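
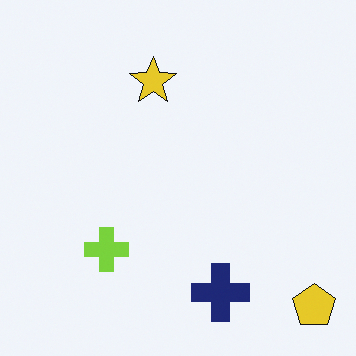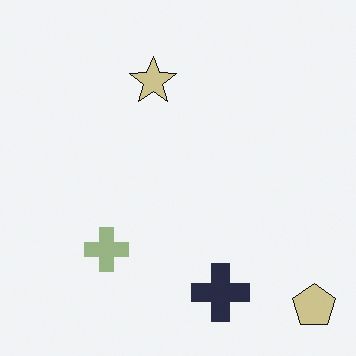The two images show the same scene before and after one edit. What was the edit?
Heavily desaturated.

All colors are more muted and greyish — a global saturation change.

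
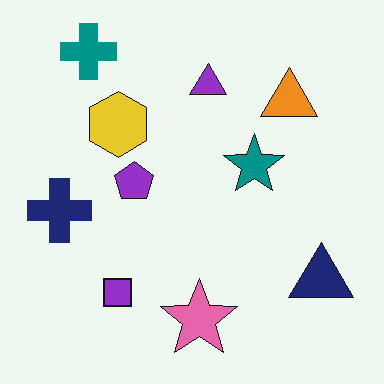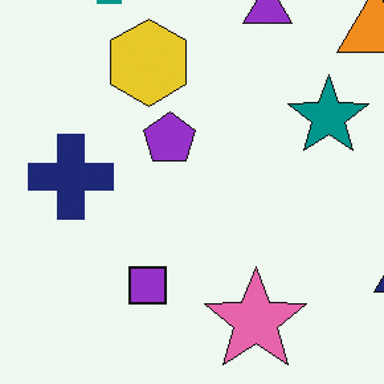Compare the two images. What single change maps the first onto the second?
It was cropped slightly and scaled back up.

The visible shapes are larger and the field of view is narrower; shapes near the original edges may be partly or wholly outside the frame — a crop-and-rescale.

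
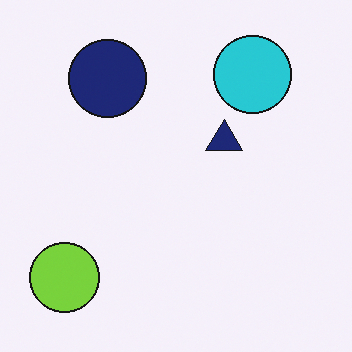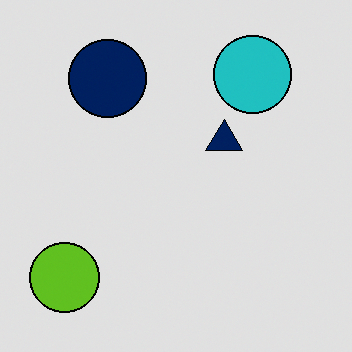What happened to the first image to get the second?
It was posterized to a reduced palette.

Each flat color has snapped to a coarser quantized level — most visibly, the near-white background has dropped to a flat grey.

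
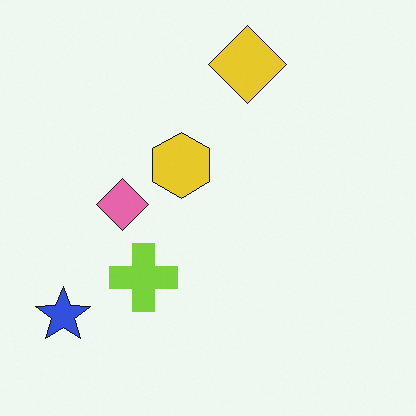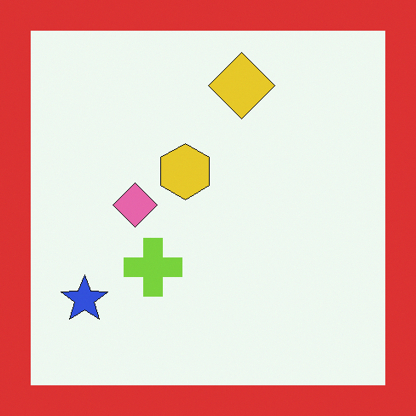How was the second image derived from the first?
The image was framed with a red border.

A solid red frame runs around the edge of the second image, with the content slightly shrunk inside it.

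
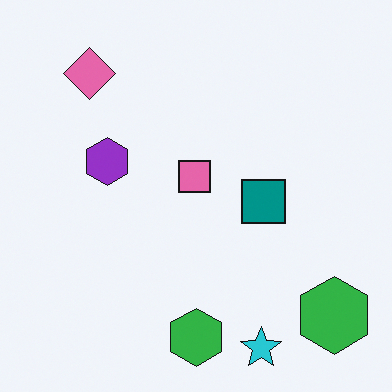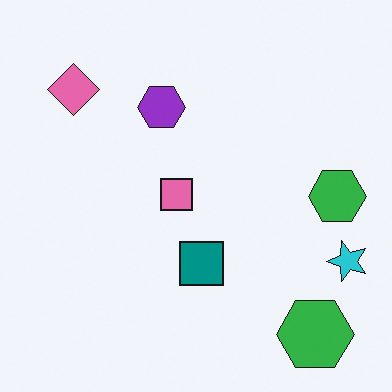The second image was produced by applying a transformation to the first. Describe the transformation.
It was transposed (reflected across the top-left ↔ bottom-right diagonal).

Shapes have swapped their row and column positions — what was in the top-right is now in the bottom-left — a diagonal reflection.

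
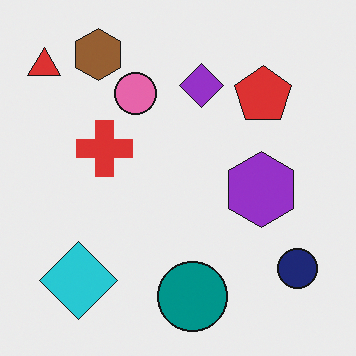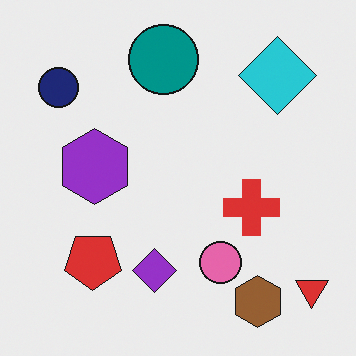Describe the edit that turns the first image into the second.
It was rotated 180°.

The red triangle sits in the top-left of the first image and the bottom-right of the second — consistent with a whole-image 180° rotation.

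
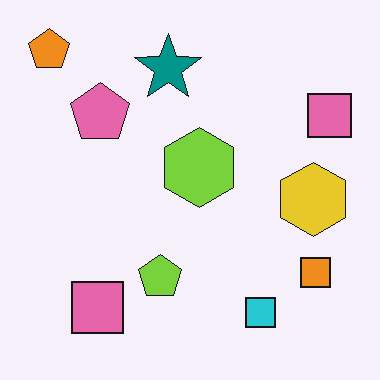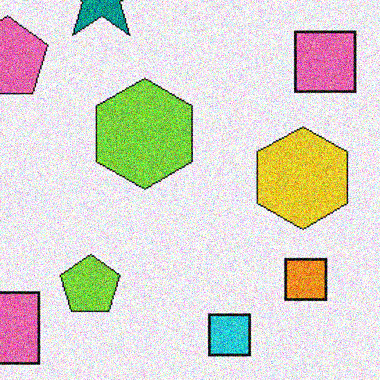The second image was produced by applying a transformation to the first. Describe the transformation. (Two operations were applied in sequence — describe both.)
The transformation is: cropped to a modestly smaller region and rescaled, then degraded with a thick layer of grain.

The visible shapes are larger and the field of view is narrower; shapes near the original edges may be partly or wholly outside the frame — a crop-and-rescale. Random speckle covers the whole image, including the flat background.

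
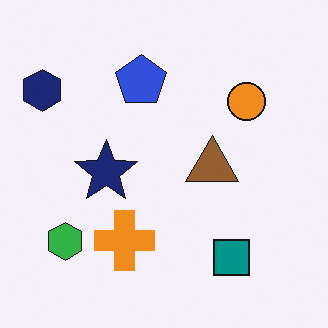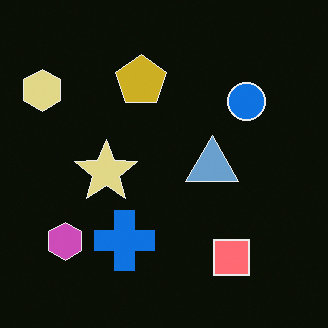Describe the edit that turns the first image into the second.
This is the original image color-inverted (negative).

The light background has become dark and every shape's color is its complement — a photographic negative.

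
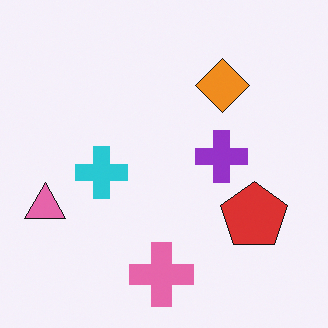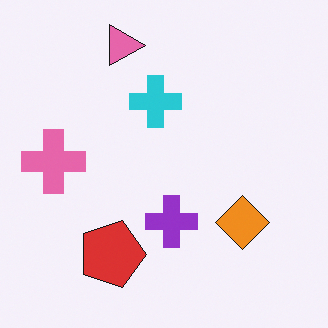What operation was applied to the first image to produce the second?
Rotated 90° clockwise.

The pink triangle sits in the left of the first image and the top of the second — consistent with a whole-image 90° clockwise rotation.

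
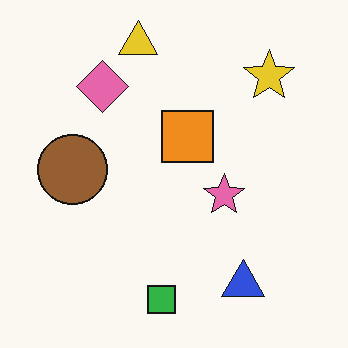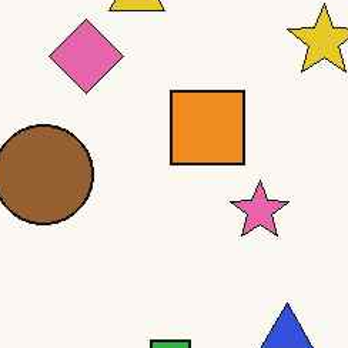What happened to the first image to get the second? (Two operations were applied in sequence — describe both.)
The image was given moderate JPEG compression, then cropped slightly and scaled back up.

Blocky 8×8 compression artifacts appear around shape edges and the flat background shows ringing — characteristic JPEG degradation. The visible shapes are larger and the field of view is narrower; shapes near the original edges may be partly or wholly outside the frame — a crop-and-rescale.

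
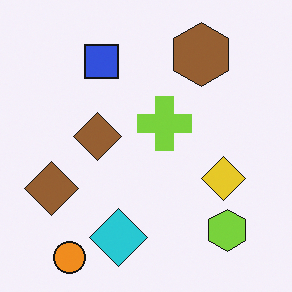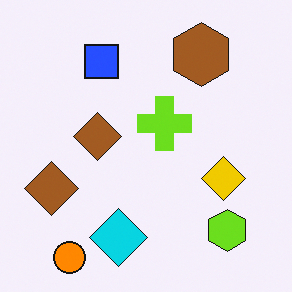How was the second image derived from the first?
The second image is the first slightly oversaturated.

All colors are more vivid — a global saturation change.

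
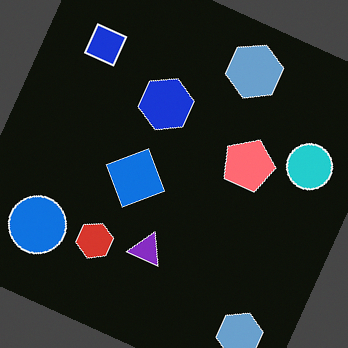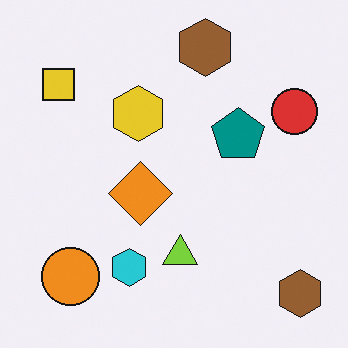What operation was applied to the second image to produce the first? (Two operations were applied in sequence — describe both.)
The first image is the second color-inverted (negative), then rotated clockwise by a moderate amount.

The light background has become dark and every shape's color is its complement — a photographic negative. Every shape is tilted by the same angle and the image corners show triangular fill wedges — a whole-image rotation by a non-right angle.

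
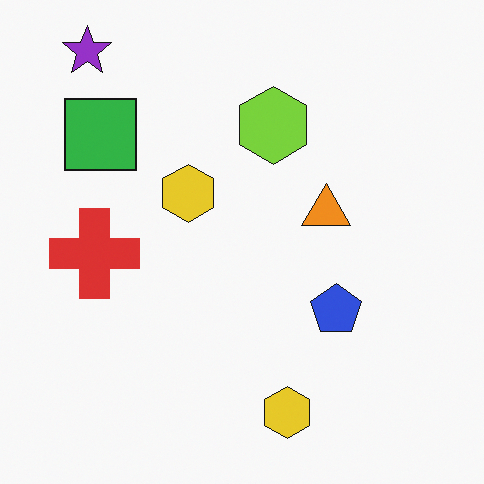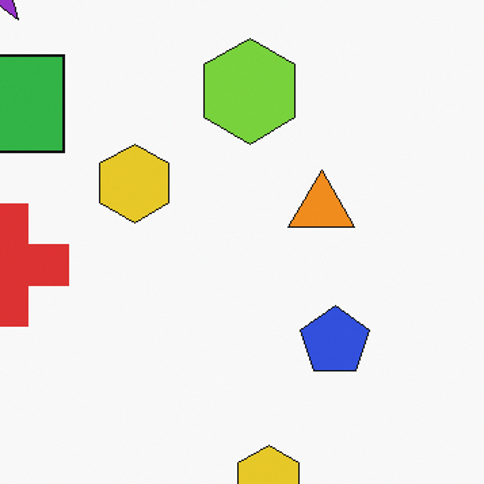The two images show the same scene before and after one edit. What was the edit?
Cropped slightly and scaled back up.

The visible shapes are larger and the field of view is narrower; shapes near the original edges may be partly or wholly outside the frame — a crop-and-rescale.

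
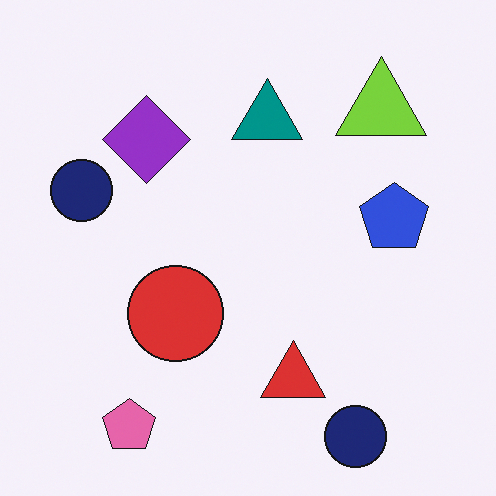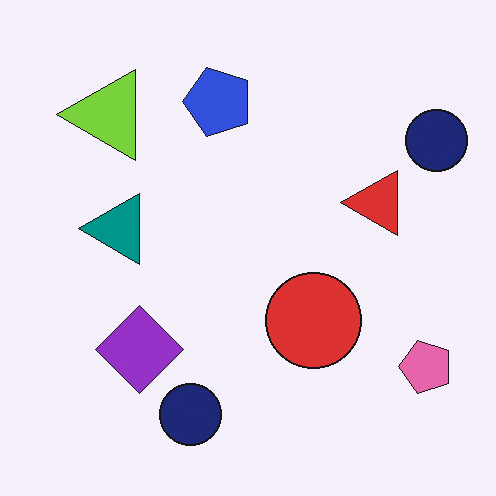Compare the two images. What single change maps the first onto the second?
The second image is the first rotated 90° counter-clockwise.

The pink pentagon sits in the bottom-left of the first image and the bottom-right of the second — consistent with a whole-image 90° counter-clockwise rotation.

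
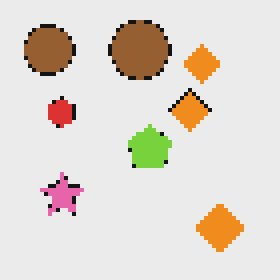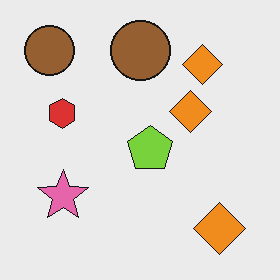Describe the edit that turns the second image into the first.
It was mildly pixelated.

Shapes are reduced to large square blocks; fine edges and outlines are lost — a downscale-then-upscale (mosaic) effect.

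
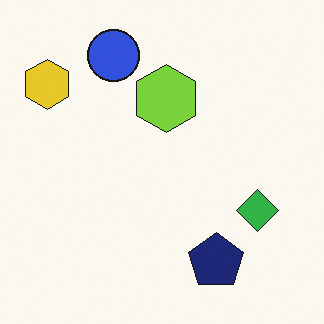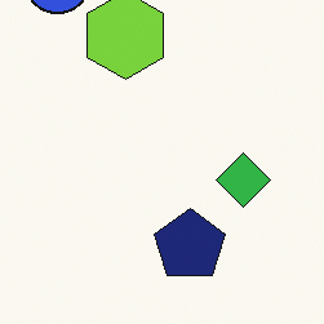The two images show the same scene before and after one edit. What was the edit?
The image was cropped to a modestly smaller region and rescaled.

The visible shapes are larger and the field of view is narrower; shapes near the original edges may be partly or wholly outside the frame — a crop-and-rescale.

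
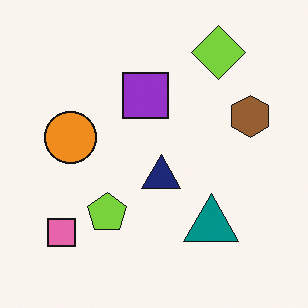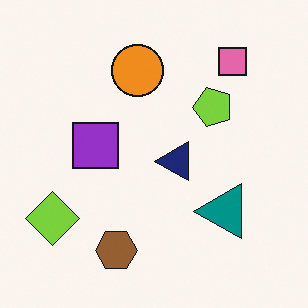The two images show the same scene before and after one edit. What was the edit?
The second image is the first transposed (reflected across the top-left ↔ bottom-right diagonal).

Shapes have swapped their row and column positions — what was in the top-right is now in the bottom-left — a diagonal reflection.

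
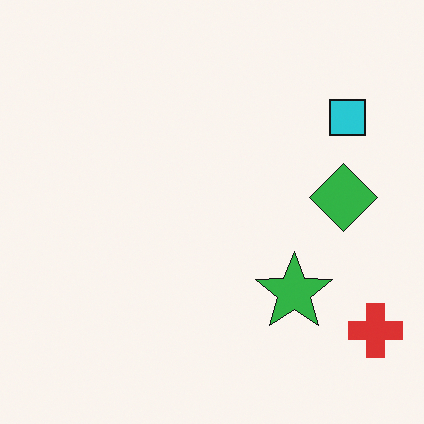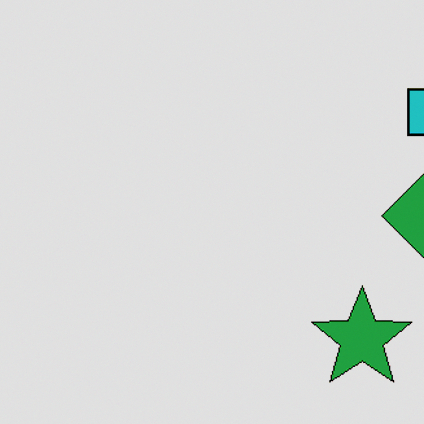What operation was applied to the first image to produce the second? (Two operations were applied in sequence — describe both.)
The image was cropped slightly and scaled back up, then moderately posterized.

The visible shapes are larger and the field of view is narrower; shapes near the original edges may be partly or wholly outside the frame — a crop-and-rescale. Each flat color has snapped to a coarser quantized level — most visibly, the near-white background has dropped to a flat grey.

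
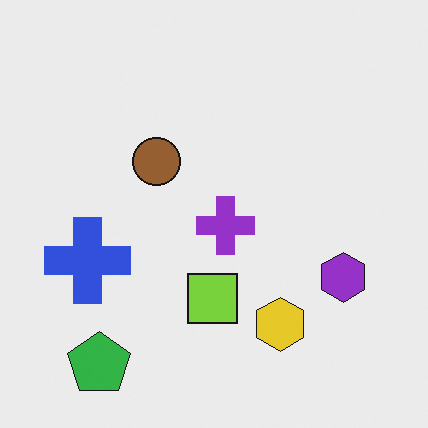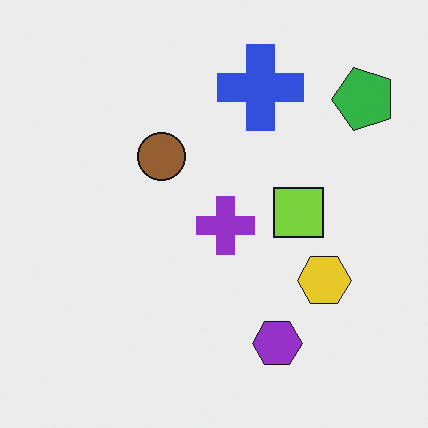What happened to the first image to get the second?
It was transposed (reflected across the top-left ↔ bottom-right diagonal).

Shapes have swapped their row and column positions — what was in the top-right is now in the bottom-left — a diagonal reflection.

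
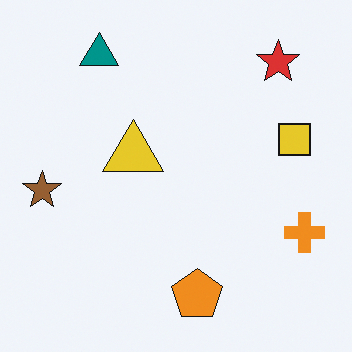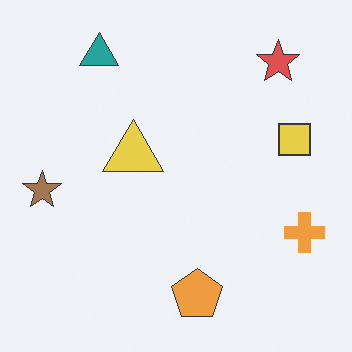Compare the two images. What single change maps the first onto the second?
The transformation is: given slightly reduced contrast.

Tones are pushed toward mid-grey across the whole image — a global contrast change.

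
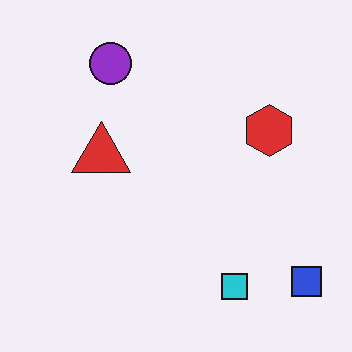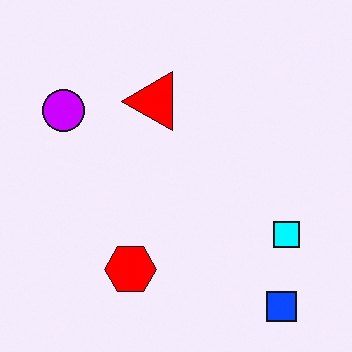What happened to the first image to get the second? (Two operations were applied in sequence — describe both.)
This is the original image heavily oversaturated, then transposed (reflected across the top-left ↔ bottom-right diagonal).

All colors are more vivid — a global saturation change. Shapes have swapped their row and column positions — what was in the top-right is now in the bottom-left — a diagonal reflection.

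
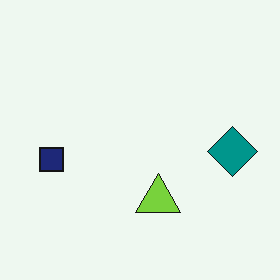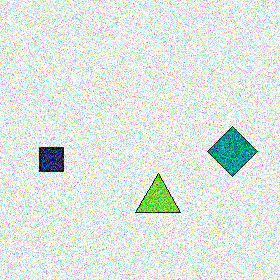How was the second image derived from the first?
The transformation is: degraded with strong gaussian noise.

Random speckle covers the whole image, including the flat background.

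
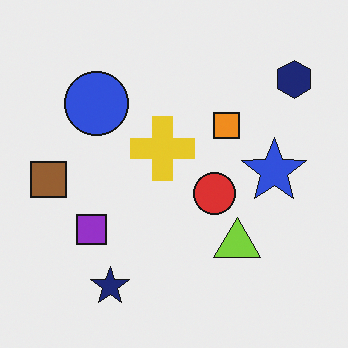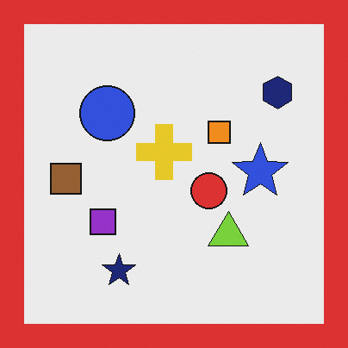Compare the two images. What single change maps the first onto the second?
The image was framed with a red border.

A solid red frame runs around the edge of the second image, with the content slightly shrunk inside it.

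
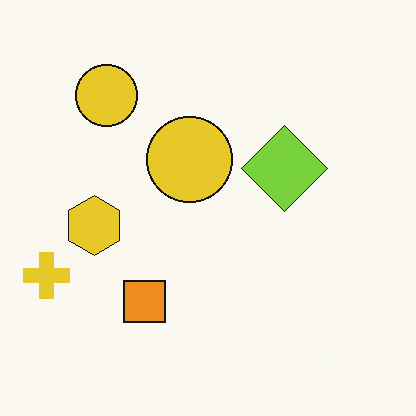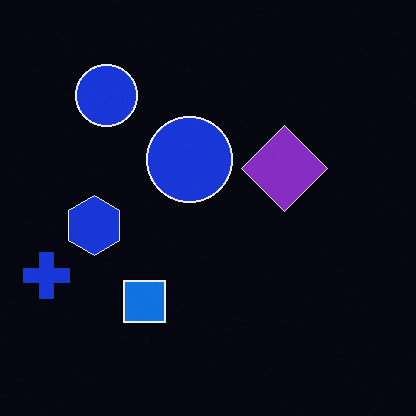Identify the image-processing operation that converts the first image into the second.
The transformation is: color-inverted (negative).

The light background has become dark and every shape's color is its complement — a photographic negative.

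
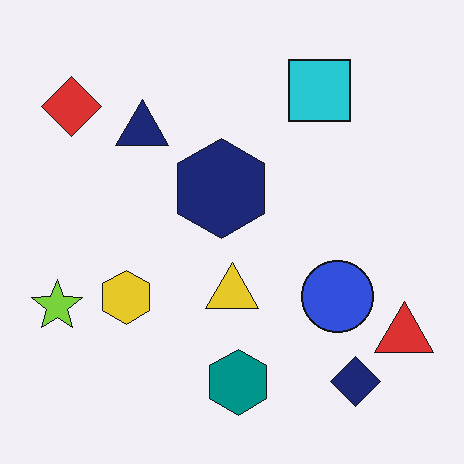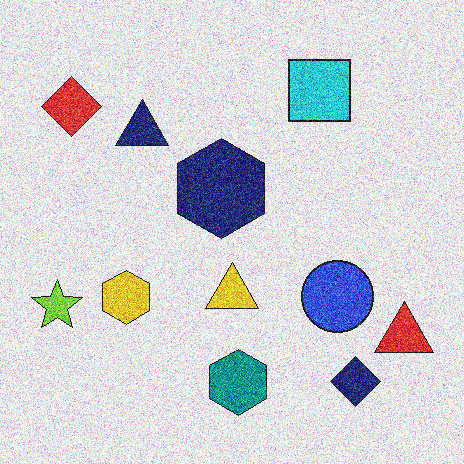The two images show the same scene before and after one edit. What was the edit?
It was degraded with a thick layer of grain.

Random speckle covers the whole image, including the flat background.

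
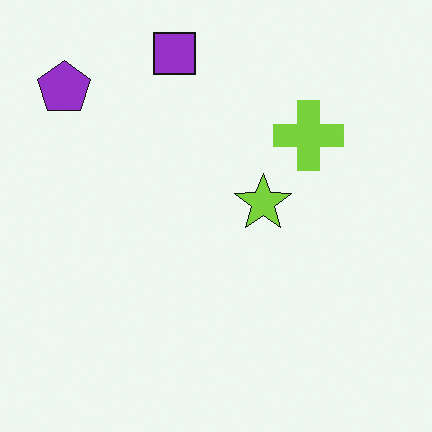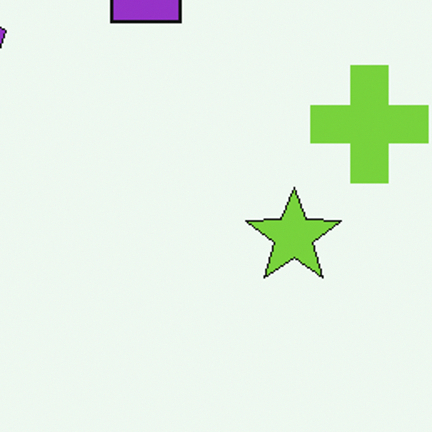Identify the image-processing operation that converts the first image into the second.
The image was cropped tightly and scaled back up.

The visible shapes are larger and the field of view is narrower; shapes near the original edges may be partly or wholly outside the frame — a crop-and-rescale.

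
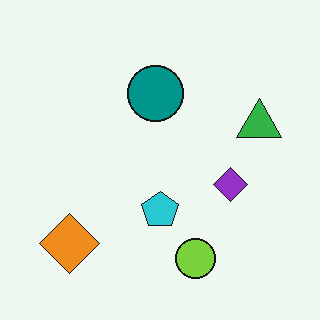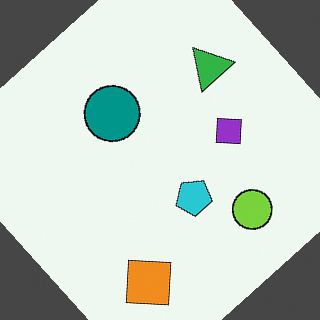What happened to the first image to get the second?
This is the original image rotated counter-clockwise by a large amount — several tens of degrees.

Every shape is tilted by the same angle and the image corners show triangular fill wedges — a whole-image rotation by a non-right angle.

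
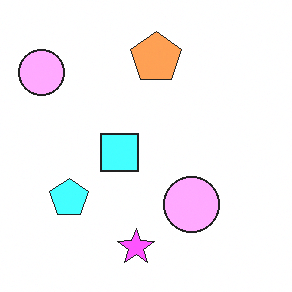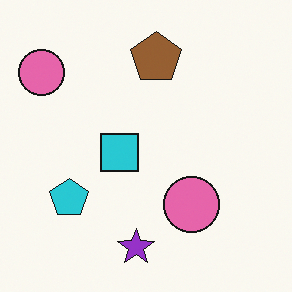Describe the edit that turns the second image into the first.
The image was substantially brightened.

Every pixel — background and shapes alike — is uniformly brightened.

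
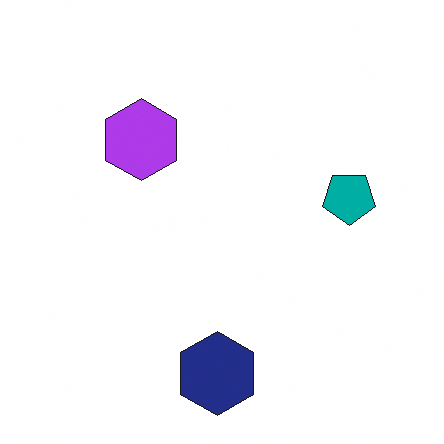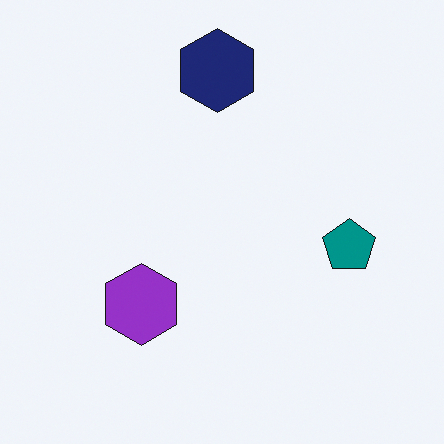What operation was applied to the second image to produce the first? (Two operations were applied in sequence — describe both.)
The image was brightened a little, then flipped vertically (top ↔ bottom).

Every pixel — background and shapes alike — is uniformly brightened. The navy hexagon is in the top of the second image and the bottom of the first — shapes on opposite sides of the horizontal midline have swapped in a mirror flip.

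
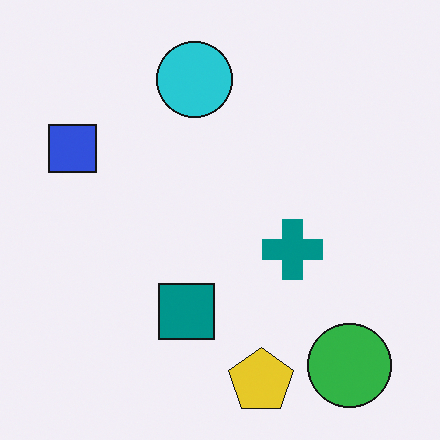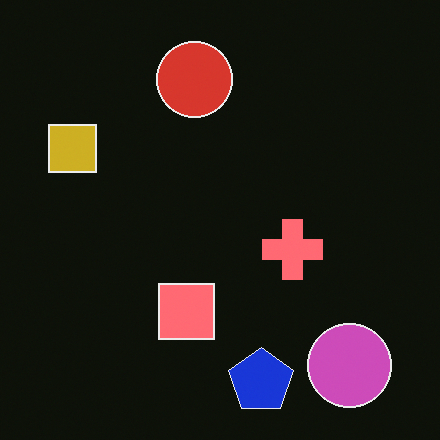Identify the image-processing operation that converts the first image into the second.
The transformation is: color-inverted (negative).

The light background has become dark and every shape's color is its complement — a photographic negative.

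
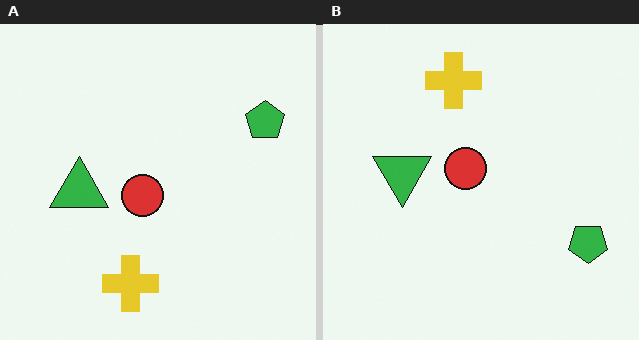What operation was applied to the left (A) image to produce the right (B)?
This is the original image flipped vertically (top ↔ bottom).

The yellow cross is in the bottom of the left (A) image and the top of the right (B) — shapes on opposite sides of the horizontal midline have swapped in a mirror flip.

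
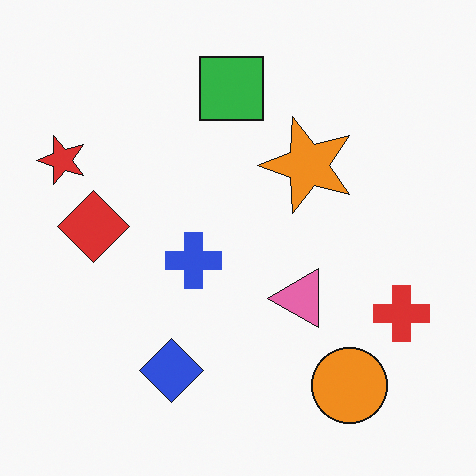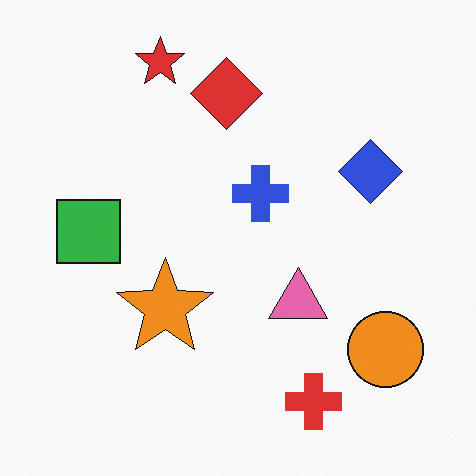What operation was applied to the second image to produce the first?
The transformation is: transposed (reflected across the top-left ↔ bottom-right diagonal).

Shapes have swapped their row and column positions — what was in the top-right is now in the bottom-left — a diagonal reflection.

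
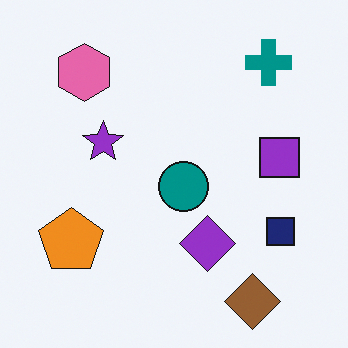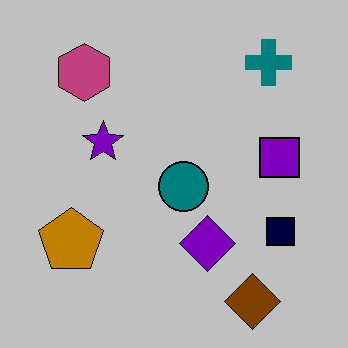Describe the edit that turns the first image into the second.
This is the original image aggressively posterized.

Each flat color has snapped to a coarser quantized level — most visibly, the near-white background has dropped to a flat grey.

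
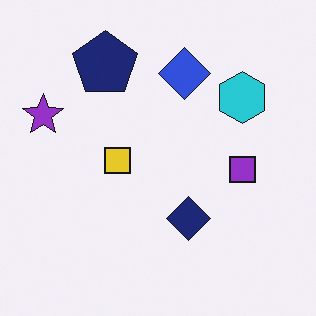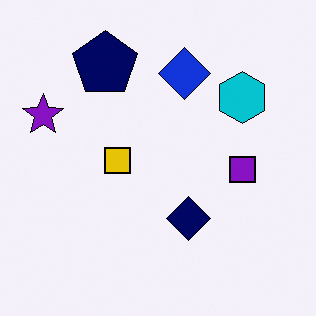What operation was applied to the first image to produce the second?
The transformation is: given slightly increased contrast.

Tones are pushed away from mid-grey across the whole image — a global contrast change.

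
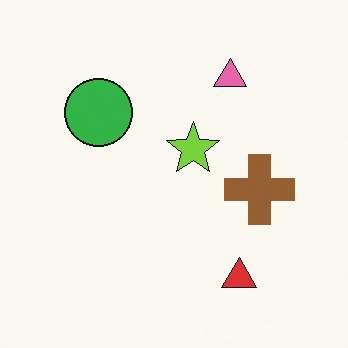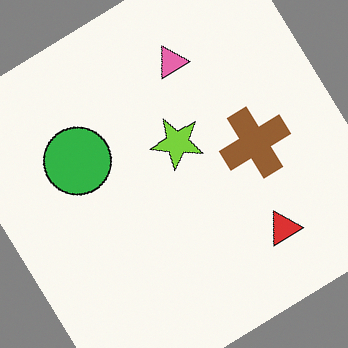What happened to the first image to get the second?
Rotated counter-clockwise by a large amount — several tens of degrees.

Every shape is tilted by the same angle and the image corners show triangular fill wedges — a whole-image rotation by a non-right angle.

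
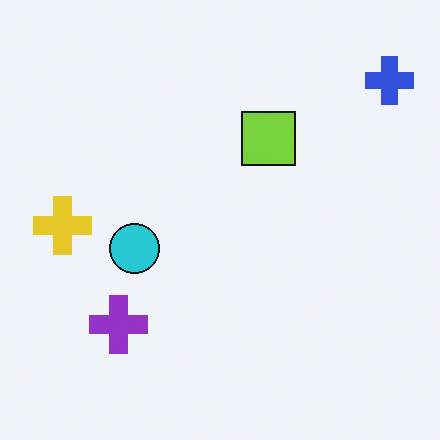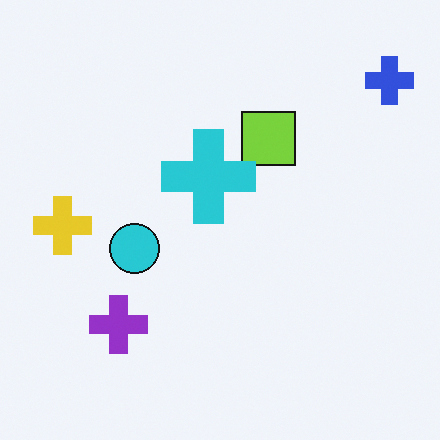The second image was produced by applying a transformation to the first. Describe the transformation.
Overlaid with an additional cyan cross.

A cyan cross appears in the second image that is absent from the first.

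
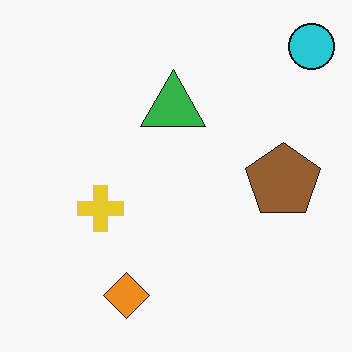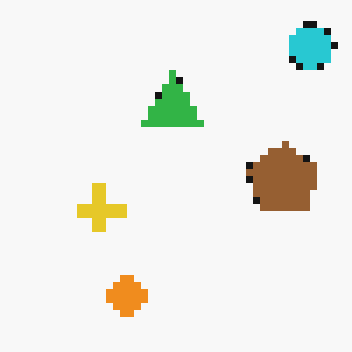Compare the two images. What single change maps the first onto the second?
The image was moderately pixelated.

Shapes are reduced to large square blocks; fine edges and outlines are lost — a downscale-then-upscale (mosaic) effect.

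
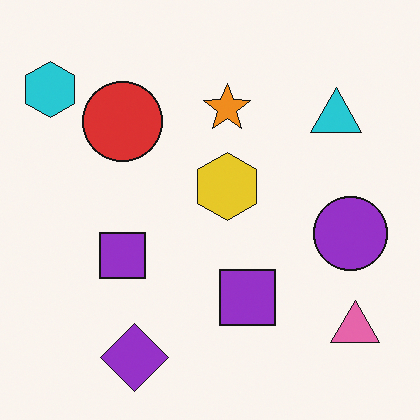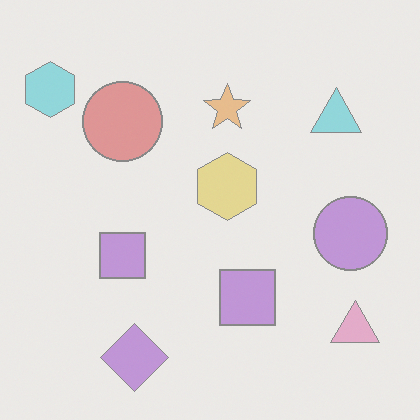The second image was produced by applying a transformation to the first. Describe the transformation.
The image was washed out (contrast reduced).

Tones are pushed toward mid-grey across the whole image — a global contrast change.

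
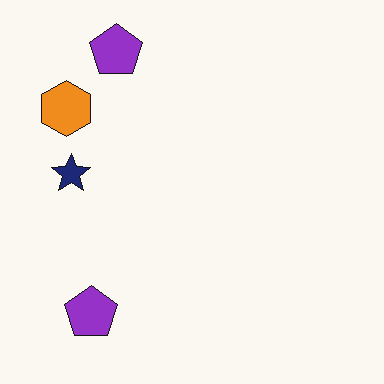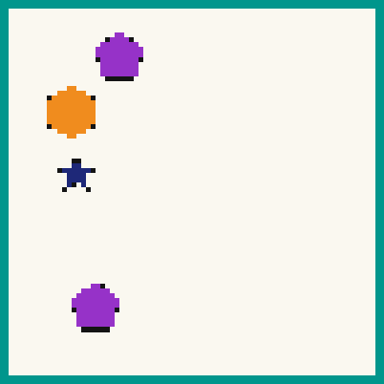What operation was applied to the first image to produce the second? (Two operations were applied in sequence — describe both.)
This is the original image mildly pixelated, then framed with a teal border.

Shapes are reduced to large square blocks; fine edges and outlines are lost — a downscale-then-upscale (mosaic) effect. A solid teal frame runs around the edge of the second image, with the content slightly shrunk inside it.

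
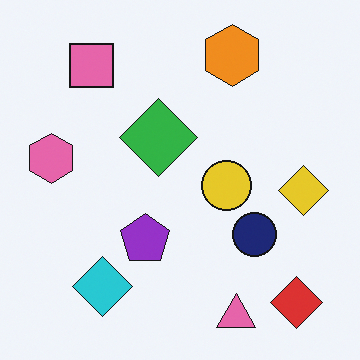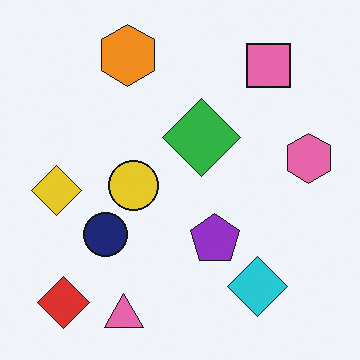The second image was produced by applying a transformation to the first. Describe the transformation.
The image was flipped horizontally (left ↔ right).

The pink hexagon is in the left of the first image and the right of the second — shapes on opposite sides of the vertical midline have swapped in a mirror flip.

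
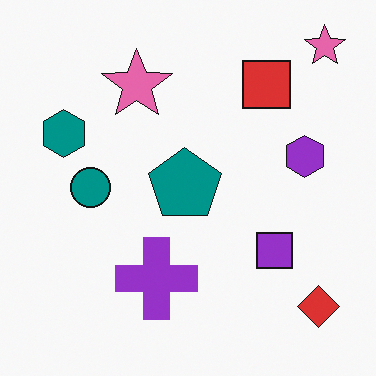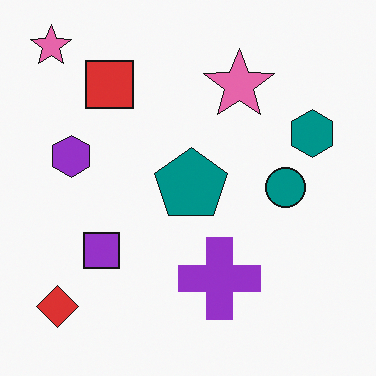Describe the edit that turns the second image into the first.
The transformation is: flipped horizontally (left ↔ right).

The red diamond is in the bottom-left of the second image and the bottom-right of the first — shapes on opposite sides of the vertical midline have swapped in a mirror flip.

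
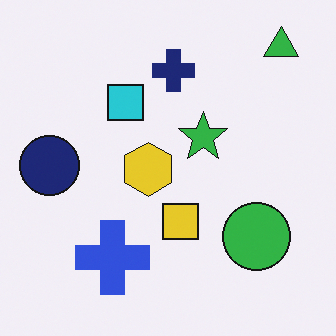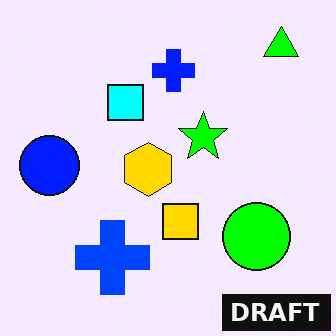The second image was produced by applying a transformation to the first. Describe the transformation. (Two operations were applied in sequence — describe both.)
The image was made much more vivid (saturation change), then watermarked with the text "DRAFT" in the lower-right corner.

All colors are more vivid — a global saturation change. A dark label reading "DRAFT" appears in the lower-right corner.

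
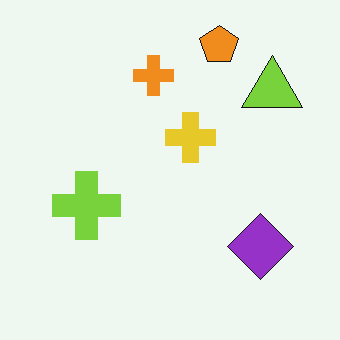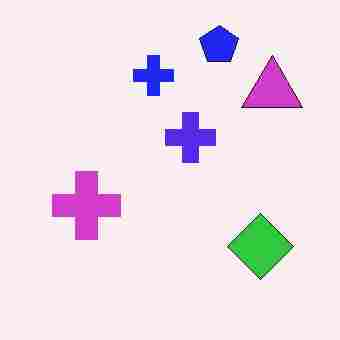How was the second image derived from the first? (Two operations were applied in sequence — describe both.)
This is the original image hue-shifted through roughly half the color wheel, then degraded with heavy JPEG compression.

Every shape's color has rotated by the same amount around the hue wheel — a uniform hue shift. Blocky 8×8 compression artifacts appear around shape edges and the flat background shows ringing — characteristic JPEG degradation.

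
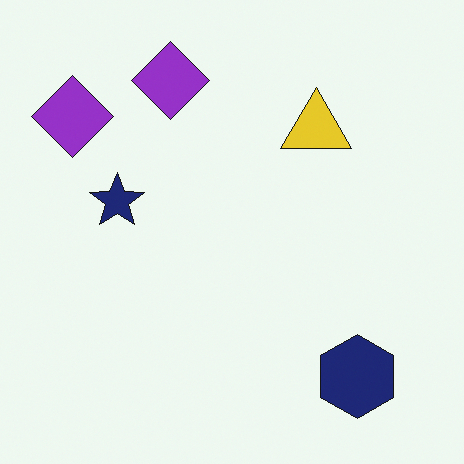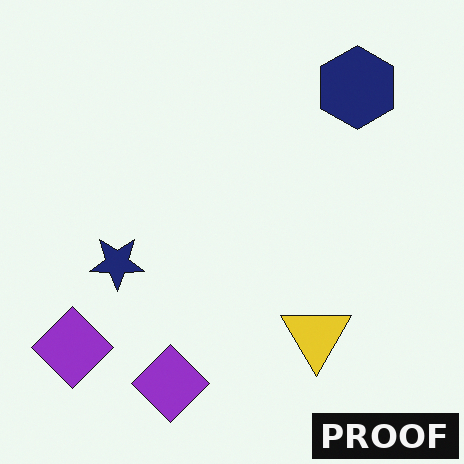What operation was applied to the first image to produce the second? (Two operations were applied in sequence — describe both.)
Flipped vertically (top ↔ bottom), then watermarked with the text "PROOF" in the lower-right corner.

The navy hexagon is in the bottom-right of the first image and the top-right of the second — shapes on opposite sides of the horizontal midline have swapped in a mirror flip. A dark label reading "PROOF" appears in the lower-right corner.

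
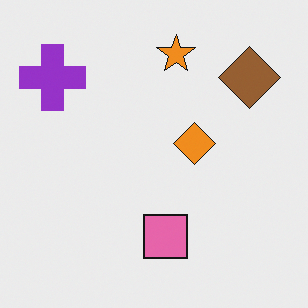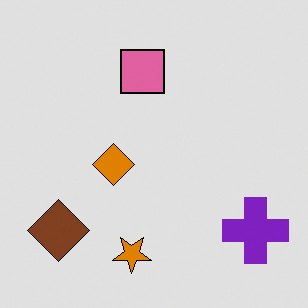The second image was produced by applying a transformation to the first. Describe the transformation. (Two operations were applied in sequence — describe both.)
The second image is the first rotated 180°, then moderately posterized.

The purple cross sits in the top-left of the first image and the bottom-right of the second — consistent with a whole-image 180° rotation. Each flat color has snapped to a coarser quantized level — most visibly, the near-white background has dropped to a flat grey.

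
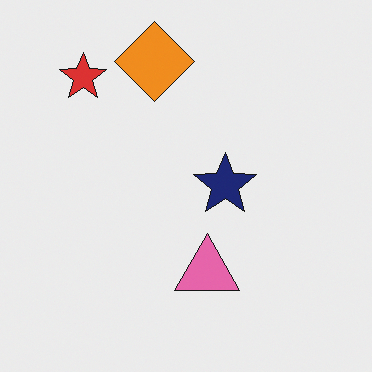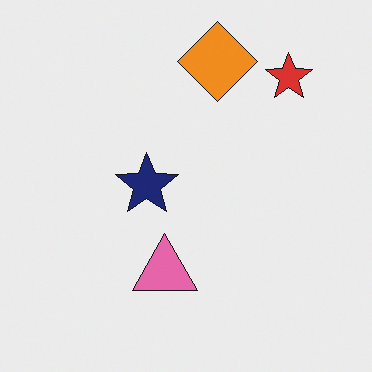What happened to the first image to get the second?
The second image is the first flipped horizontally (left ↔ right).

The red star is in the top-left of the first image and the top-right of the second — shapes on opposite sides of the vertical midline have swapped in a mirror flip.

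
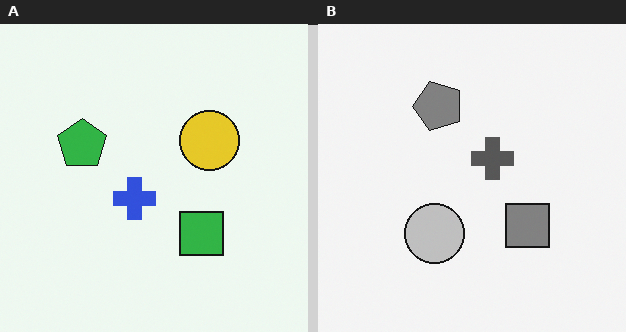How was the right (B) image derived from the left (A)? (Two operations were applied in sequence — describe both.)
The right (B) image is the left (A) converted to grayscale, then transposed (reflected across the top-left ↔ bottom-right diagonal).

All color is removed — every shape is now a shade of grey. Shapes have swapped their row and column positions — what was in the top-right is now in the bottom-left — a diagonal reflection.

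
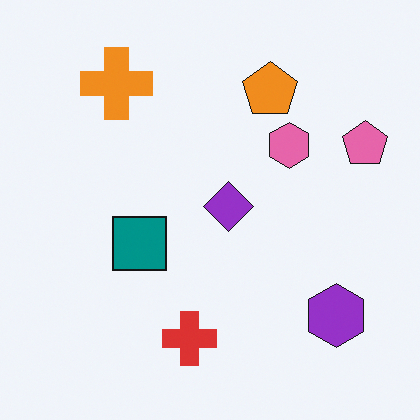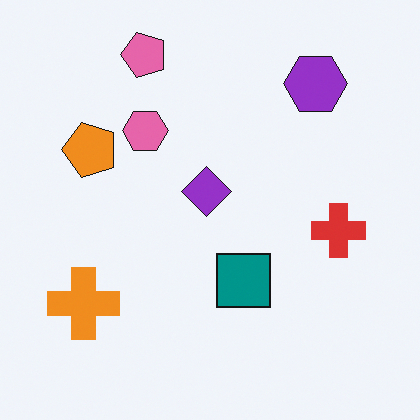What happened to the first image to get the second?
The second image is the first rotated 90° counter-clockwise.

The pink pentagon sits in the right of the first image and the top of the second — consistent with a whole-image 90° counter-clockwise rotation.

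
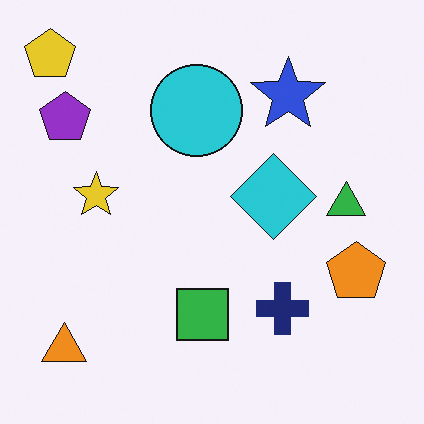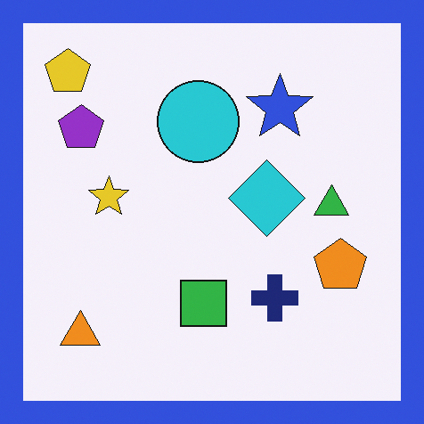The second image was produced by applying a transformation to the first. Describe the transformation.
Framed with a blue border.

A solid blue frame runs around the edge of the second image, with the content slightly shrunk inside it.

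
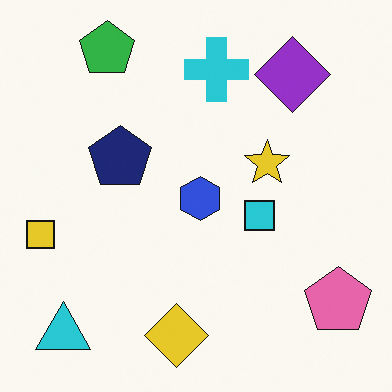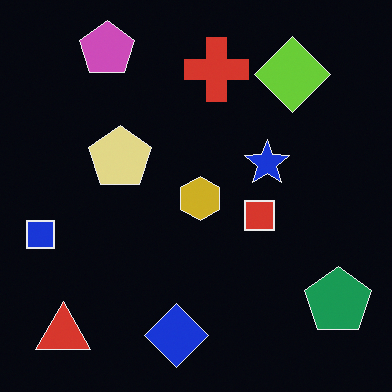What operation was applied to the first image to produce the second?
The second image is the first color-inverted (negative).

The light background has become dark and every shape's color is its complement — a photographic negative.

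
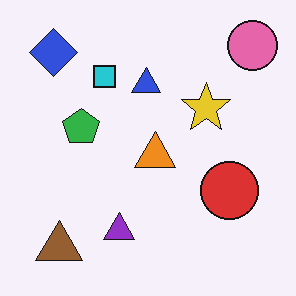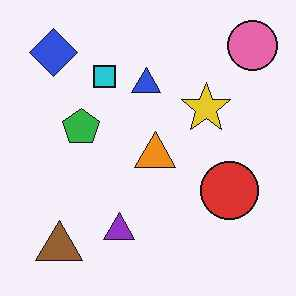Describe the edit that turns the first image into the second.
Given moderate JPEG compression.

Blocky 8×8 compression artifacts appear around shape edges and the flat background shows ringing — characteristic JPEG degradation.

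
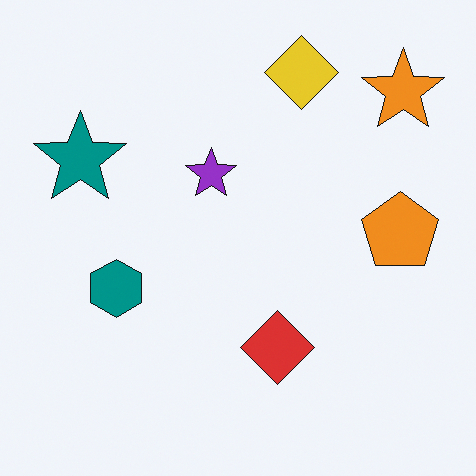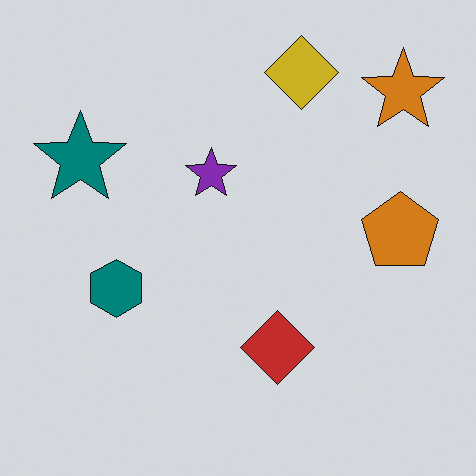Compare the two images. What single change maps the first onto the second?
This is the original image darkened a little.

Every pixel — background and shapes alike — is uniformly darkened.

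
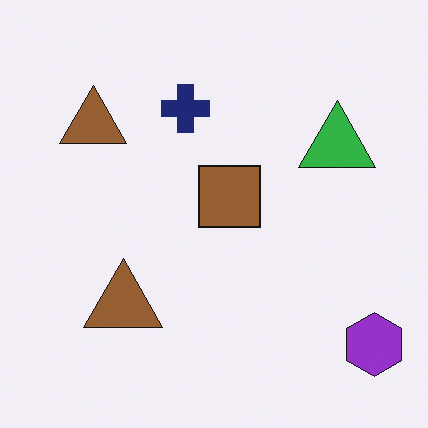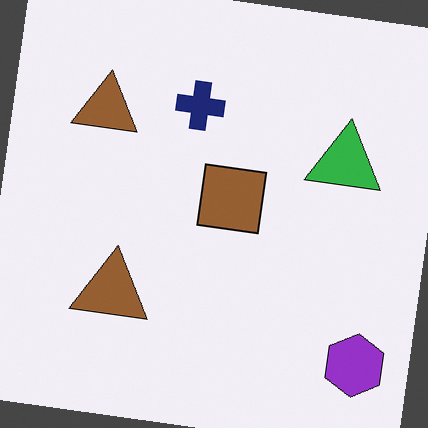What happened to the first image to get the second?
The transformation is: rotated clockwise by a few degrees.

Every shape is tilted by the same angle and the image corners show triangular fill wedges — a whole-image rotation by a non-right angle.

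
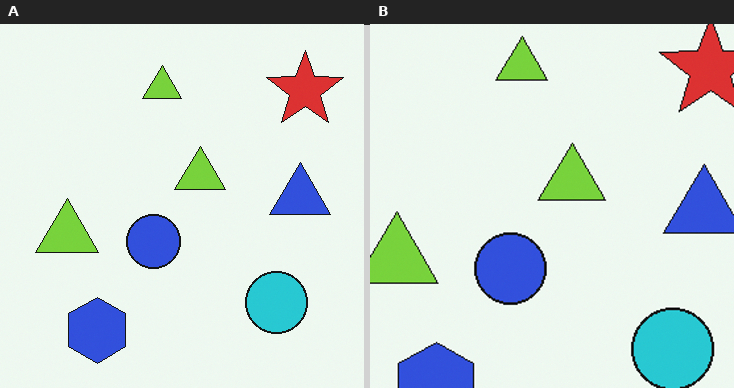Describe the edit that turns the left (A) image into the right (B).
It was cropped slightly and scaled back up.

The visible shapes are larger and the field of view is narrower; shapes near the original edges may be partly or wholly outside the frame — a crop-and-rescale.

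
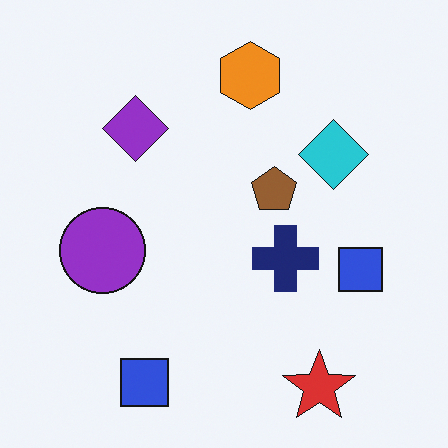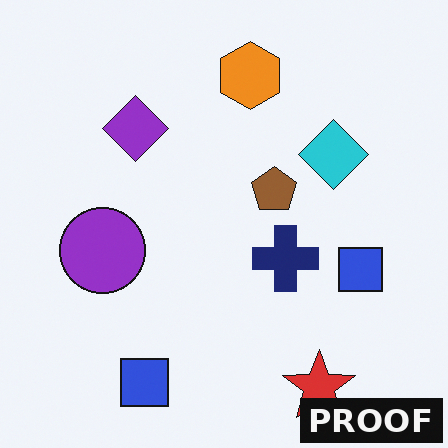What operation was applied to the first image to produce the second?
The transformation is: watermarked with the text "PROOF" in the lower-right corner.

A dark label reading "PROOF" appears in the lower-right corner.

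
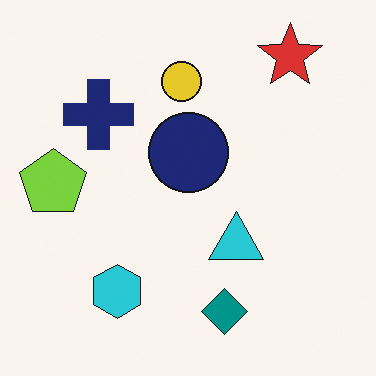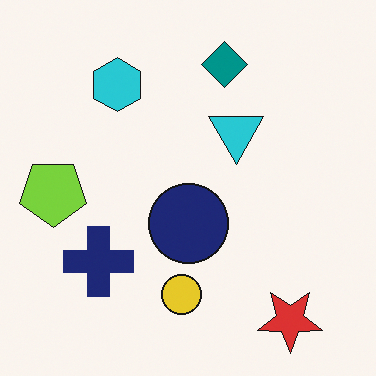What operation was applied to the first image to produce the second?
The second image is the first flipped vertically (top ↔ bottom).

The red star is in the top-right of the first image and the bottom-right of the second — shapes on opposite sides of the horizontal midline have swapped in a mirror flip.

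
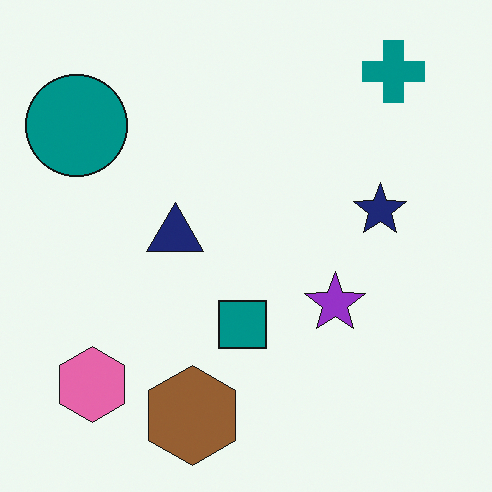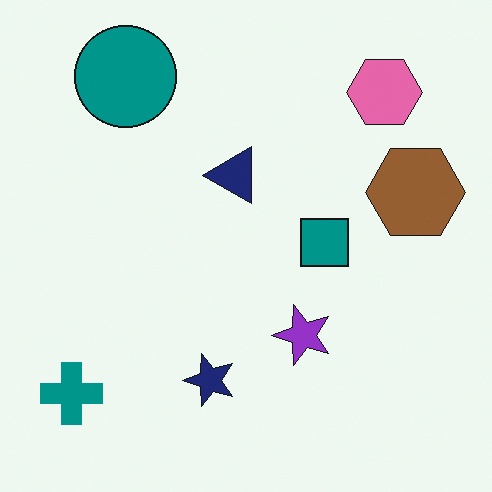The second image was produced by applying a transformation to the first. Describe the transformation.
This is the original image transposed (reflected across the top-left ↔ bottom-right diagonal).

Shapes have swapped their row and column positions — what was in the top-right is now in the bottom-left — a diagonal reflection.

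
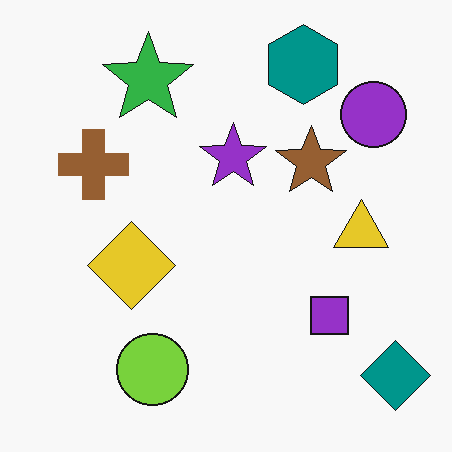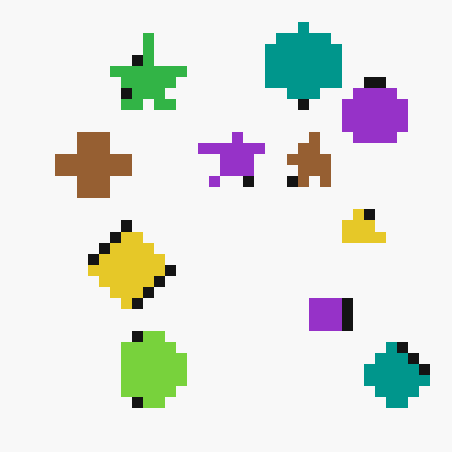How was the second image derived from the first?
The second image is the first coarsely pixelated.

Shapes are reduced to large square blocks; fine edges and outlines are lost — a downscale-then-upscale (mosaic) effect.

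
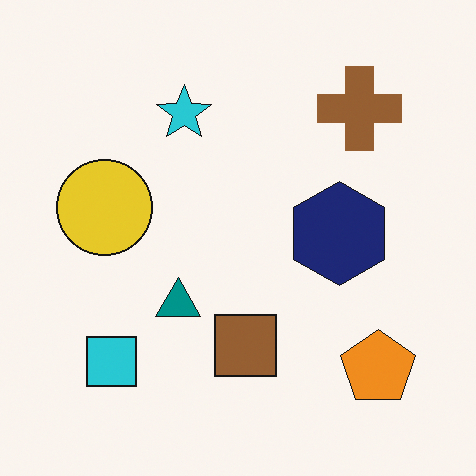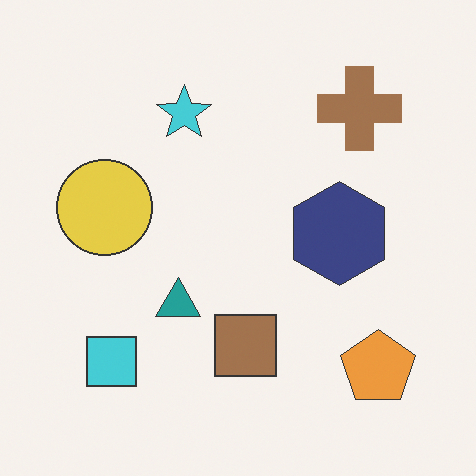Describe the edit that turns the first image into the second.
The transformation is: given slightly reduced contrast.

Tones are pushed toward mid-grey across the whole image — a global contrast change.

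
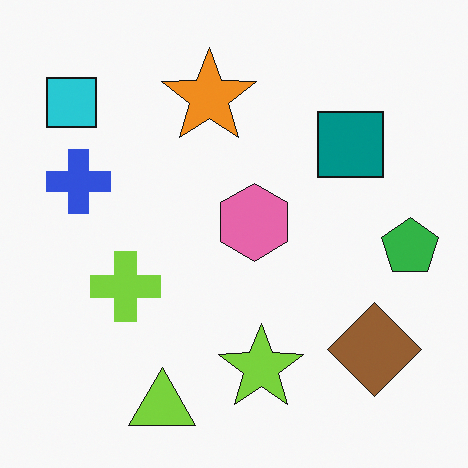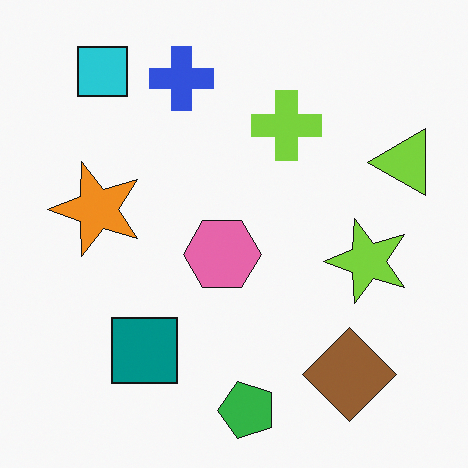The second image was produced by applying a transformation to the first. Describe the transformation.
Transposed (reflected across the top-left ↔ bottom-right diagonal).

Shapes have swapped their row and column positions — what was in the top-right is now in the bottom-left — a diagonal reflection.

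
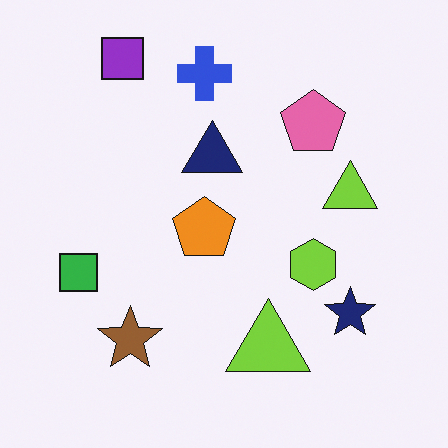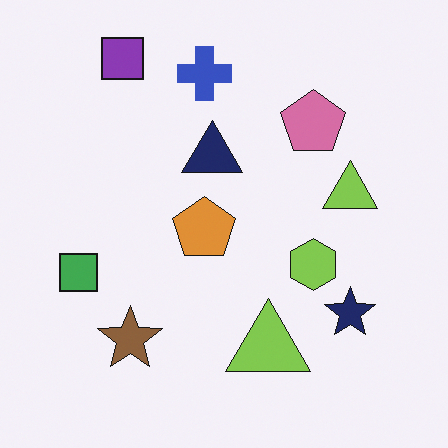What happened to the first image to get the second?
The image was slightly desaturated.

All colors are more muted and greyish — a global saturation change.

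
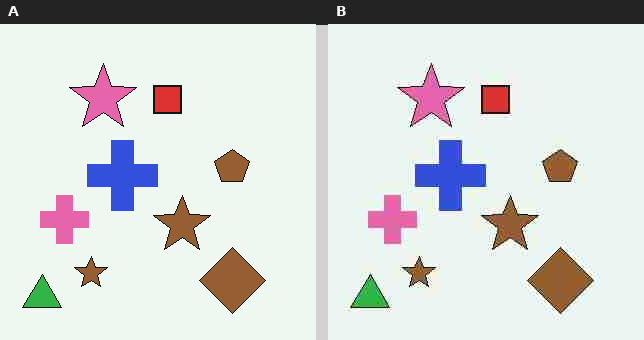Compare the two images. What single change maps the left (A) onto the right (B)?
This is the original image heavily JPEG-compressed with obvious blocking artifacts.

Blocky 8×8 compression artifacts appear around shape edges and the flat background shows ringing — characteristic JPEG degradation.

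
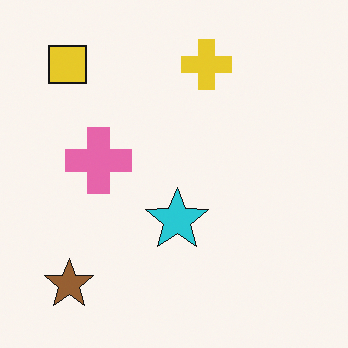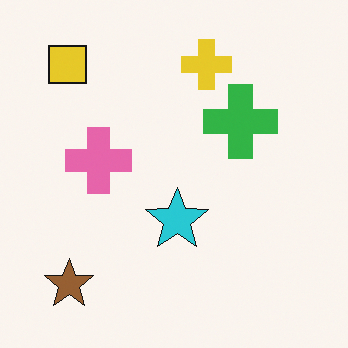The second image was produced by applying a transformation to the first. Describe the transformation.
It was overlaid with an additional green cross.

A green cross appears in the second image that is absent from the first.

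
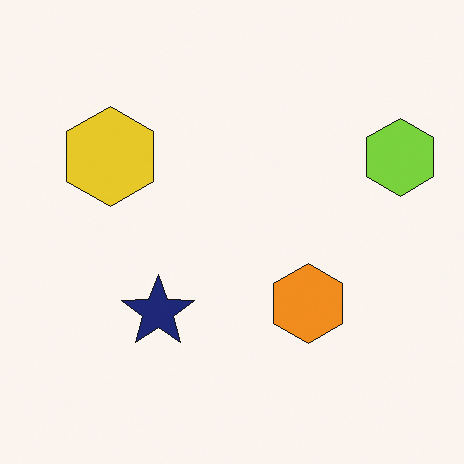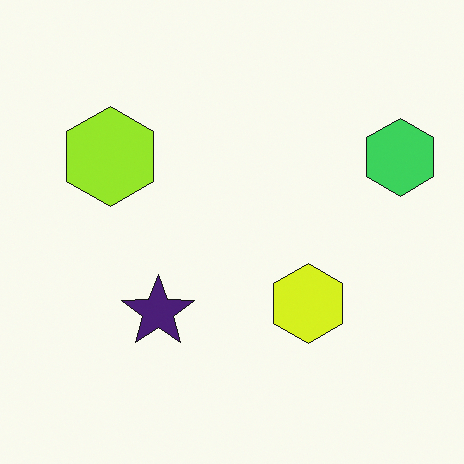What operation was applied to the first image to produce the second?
It was hue-shifted by a small amount.

Every shape's color has rotated by the same amount around the hue wheel — a uniform hue shift.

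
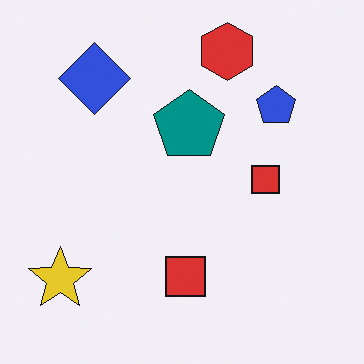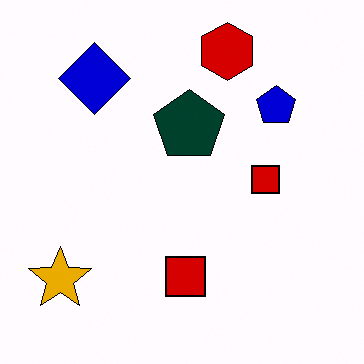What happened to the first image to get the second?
The image was boosted in contrast.

Tones are pushed away from mid-grey across the whole image — a global contrast change.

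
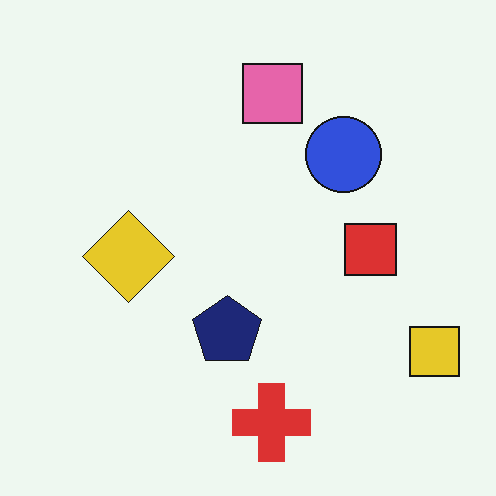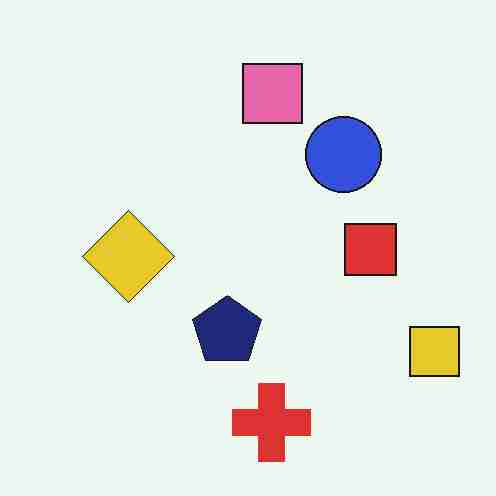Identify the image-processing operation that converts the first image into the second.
The image was degraded with heavy JPEG compression.

Blocky 8×8 compression artifacts appear around shape edges and the flat background shows ringing — characteristic JPEG degradation.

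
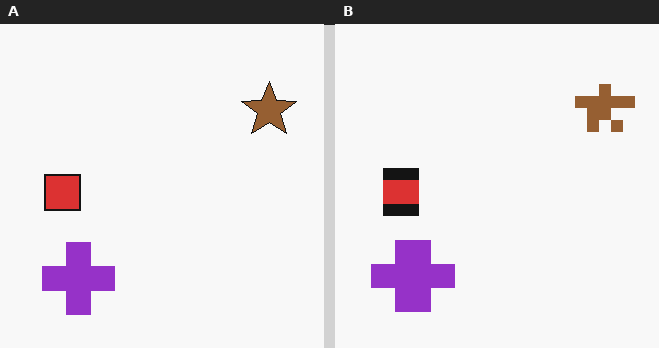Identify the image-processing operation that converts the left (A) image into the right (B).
The right (B) image is the left (A) heavily pixelated into large blocks.

Shapes are reduced to large square blocks; fine edges and outlines are lost — a downscale-then-upscale (mosaic) effect.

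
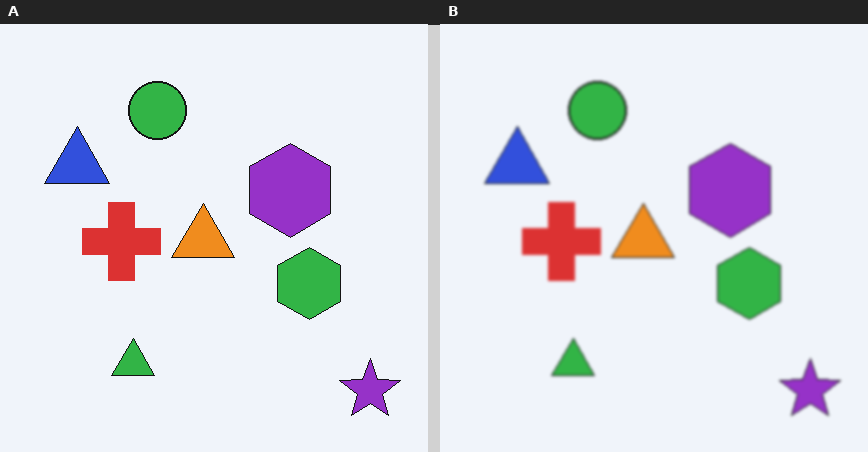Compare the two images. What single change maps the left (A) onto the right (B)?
The right (B) image is the left (A) given a subtle gaussian blur.

Shape edges and outlines are uniformly softened across the whole image.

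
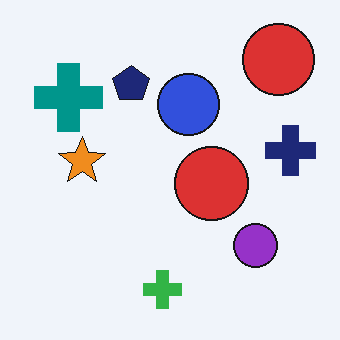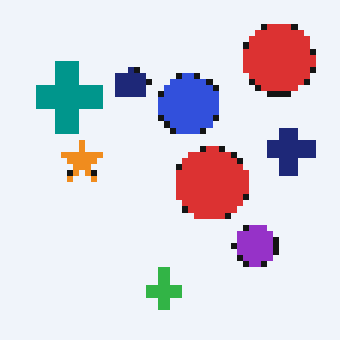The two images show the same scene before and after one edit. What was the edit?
This is the original image moderately pixelated.

Shapes are reduced to large square blocks; fine edges and outlines are lost — a downscale-then-upscale (mosaic) effect.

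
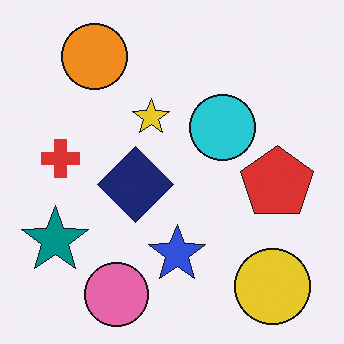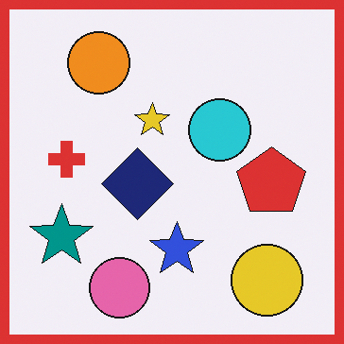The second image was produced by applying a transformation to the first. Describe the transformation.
The transformation is: framed with a red border.

A solid red frame runs around the edge of the second image, with the content slightly shrunk inside it.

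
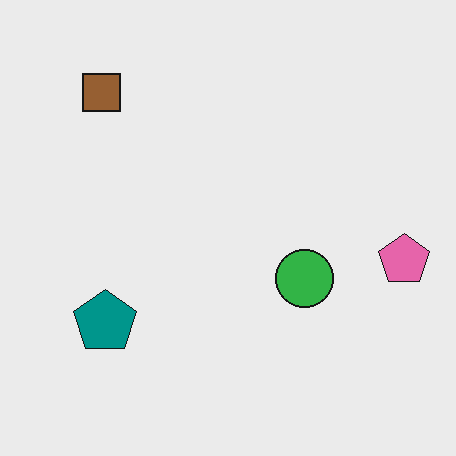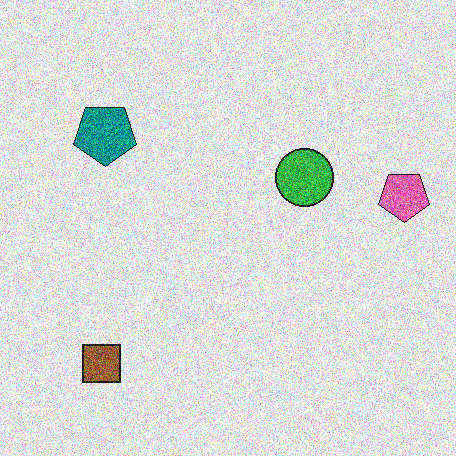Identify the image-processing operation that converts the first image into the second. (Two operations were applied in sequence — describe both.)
The second image is the first flipped vertically (top ↔ bottom), then degraded with strong gaussian noise.

The brown square is in the top-left of the first image and the bottom-left of the second — shapes on opposite sides of the horizontal midline have swapped in a mirror flip. Random speckle covers the whole image, including the flat background.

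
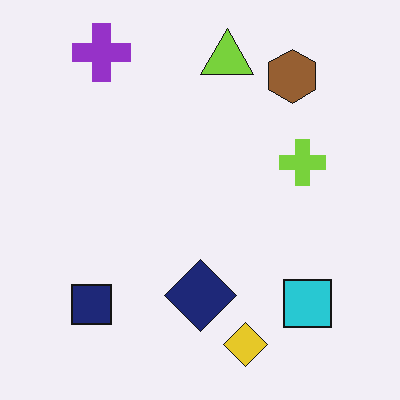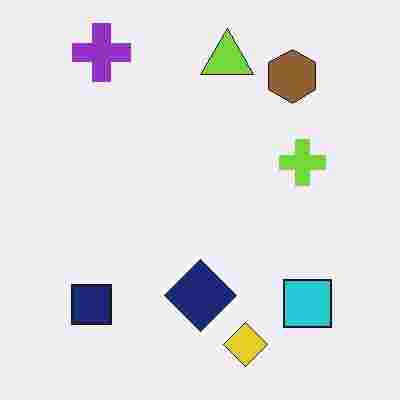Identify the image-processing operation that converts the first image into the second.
It was degraded with heavy JPEG compression.

Blocky 8×8 compression artifacts appear around shape edges and the flat background shows ringing — characteristic JPEG degradation.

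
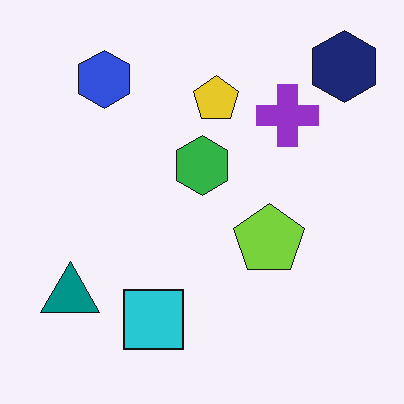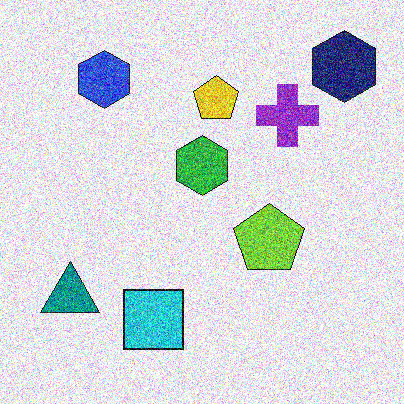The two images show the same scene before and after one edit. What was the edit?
It was degraded with a thick layer of grain.

Random speckle covers the whole image, including the flat background.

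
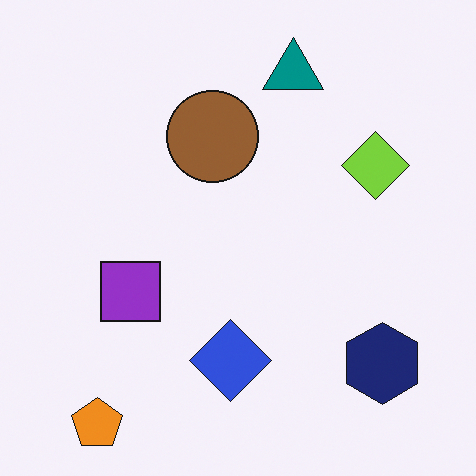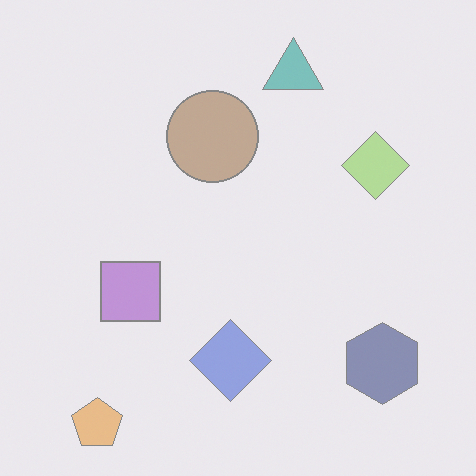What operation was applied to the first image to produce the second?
This is the original image given much lower contrast.

Tones are pushed toward mid-grey across the whole image — a global contrast change.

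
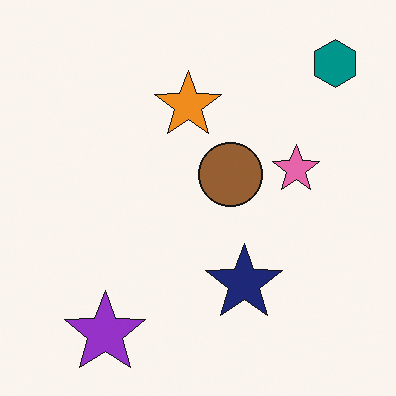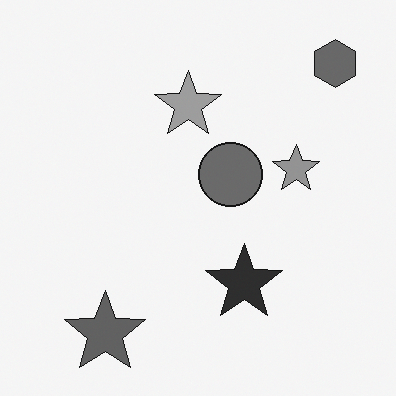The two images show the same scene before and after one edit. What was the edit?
The image was converted to grayscale.

All color is removed — every shape is now a shade of grey.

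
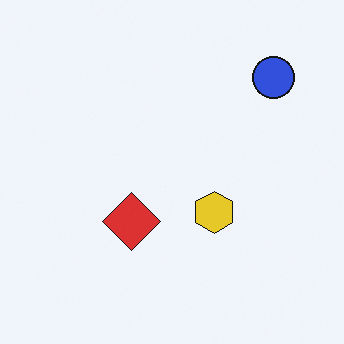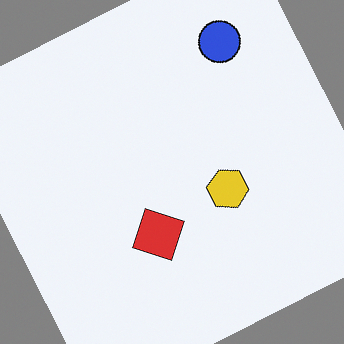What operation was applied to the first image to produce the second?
Rotated counter-clockwise by a moderate amount.

Every shape is tilted by the same angle and the image corners show triangular fill wedges — a whole-image rotation by a non-right angle.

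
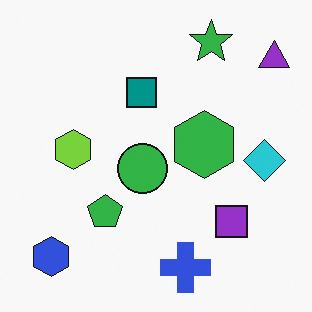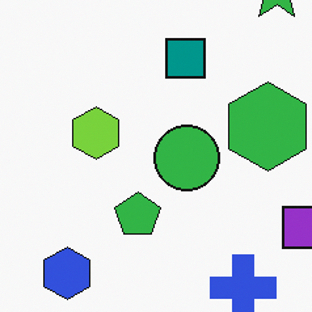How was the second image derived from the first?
This is the original image cropped slightly and scaled back up.

The visible shapes are larger and the field of view is narrower; shapes near the original edges may be partly or wholly outside the frame — a crop-and-rescale.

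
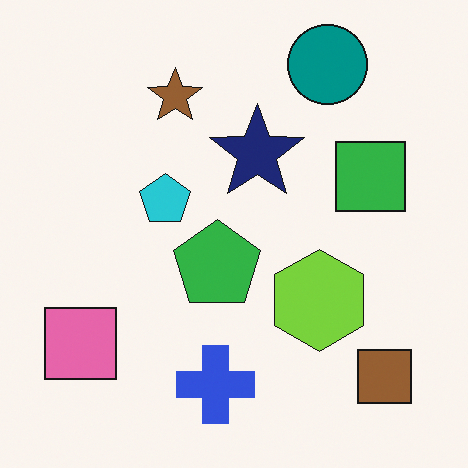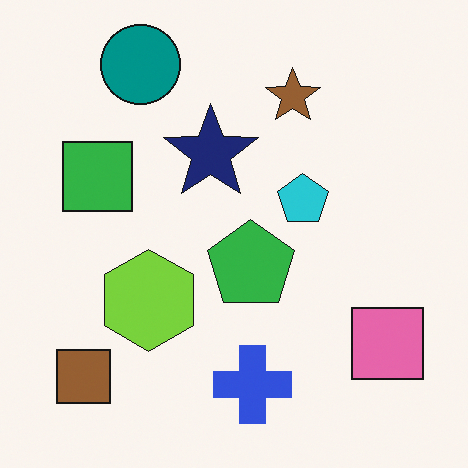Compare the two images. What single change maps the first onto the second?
The transformation is: flipped horizontally (left ↔ right).

The pink square is in the bottom-left of the first image and the bottom-right of the second — shapes on opposite sides of the vertical midline have swapped in a mirror flip.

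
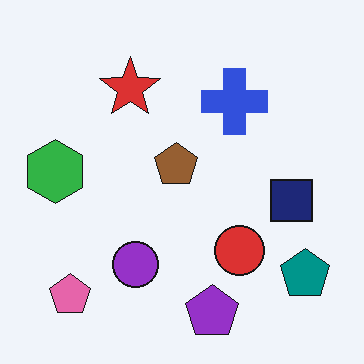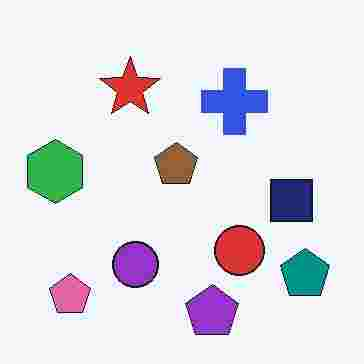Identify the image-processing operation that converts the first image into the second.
The transformation is: heavily JPEG-compressed with obvious blocking artifacts.

Blocky 8×8 compression artifacts appear around shape edges and the flat background shows ringing — characteristic JPEG degradation.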